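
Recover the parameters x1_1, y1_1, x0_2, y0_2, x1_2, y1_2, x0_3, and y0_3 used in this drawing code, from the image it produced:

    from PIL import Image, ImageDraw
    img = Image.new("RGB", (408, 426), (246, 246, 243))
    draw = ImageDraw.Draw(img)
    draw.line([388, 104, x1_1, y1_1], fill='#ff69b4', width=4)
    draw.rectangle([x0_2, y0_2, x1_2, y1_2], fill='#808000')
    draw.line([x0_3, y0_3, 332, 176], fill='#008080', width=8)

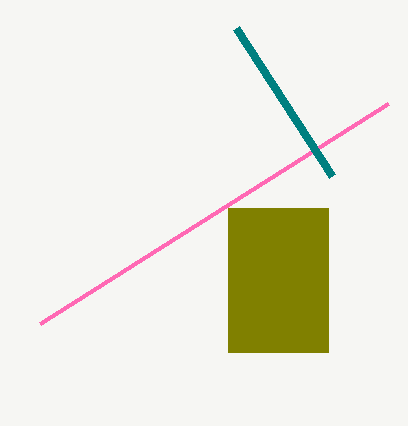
x1_1 = 40, y1_1 = 324, x0_2 = 228, y0_2 = 208, x1_2 = 328, y1_2 = 352, x0_3 = 236, y0_3 = 28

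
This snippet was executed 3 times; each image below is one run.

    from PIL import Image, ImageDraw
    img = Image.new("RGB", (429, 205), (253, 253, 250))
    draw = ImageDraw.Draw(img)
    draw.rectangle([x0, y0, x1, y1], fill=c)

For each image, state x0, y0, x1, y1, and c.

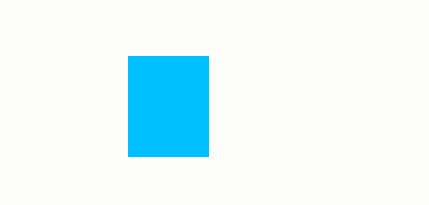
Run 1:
x0 = 128; y0 = 56; x1 = 208; y1 = 156; c = 'deepskyblue'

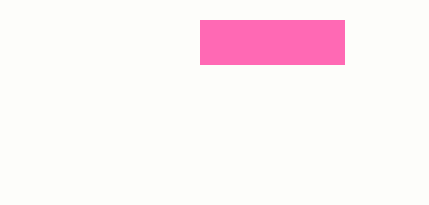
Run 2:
x0 = 200
y0 = 20
x1 = 344
y1 = 64
c = 'hotpink'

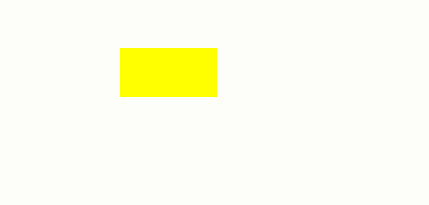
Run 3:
x0 = 120
y0 = 48
x1 = 216
y1 = 96
c = 'yellow'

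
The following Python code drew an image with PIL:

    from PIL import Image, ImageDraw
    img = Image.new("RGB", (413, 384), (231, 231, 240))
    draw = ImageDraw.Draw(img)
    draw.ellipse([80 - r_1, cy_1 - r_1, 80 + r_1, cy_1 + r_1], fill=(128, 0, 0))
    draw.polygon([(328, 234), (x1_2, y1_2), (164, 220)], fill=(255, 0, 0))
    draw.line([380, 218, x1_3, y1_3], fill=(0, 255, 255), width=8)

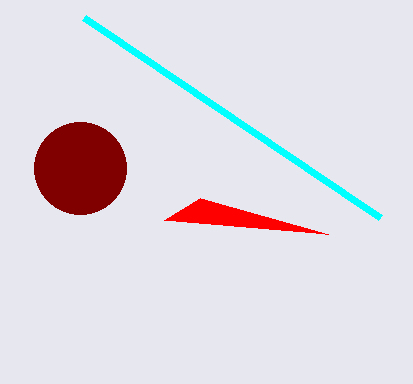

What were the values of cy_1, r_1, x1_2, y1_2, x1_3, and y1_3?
cy_1 = 168, r_1 = 46, x1_2 = 200, y1_2 = 198, x1_3 = 84, y1_3 = 18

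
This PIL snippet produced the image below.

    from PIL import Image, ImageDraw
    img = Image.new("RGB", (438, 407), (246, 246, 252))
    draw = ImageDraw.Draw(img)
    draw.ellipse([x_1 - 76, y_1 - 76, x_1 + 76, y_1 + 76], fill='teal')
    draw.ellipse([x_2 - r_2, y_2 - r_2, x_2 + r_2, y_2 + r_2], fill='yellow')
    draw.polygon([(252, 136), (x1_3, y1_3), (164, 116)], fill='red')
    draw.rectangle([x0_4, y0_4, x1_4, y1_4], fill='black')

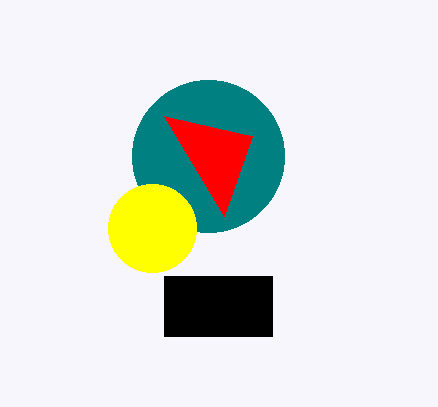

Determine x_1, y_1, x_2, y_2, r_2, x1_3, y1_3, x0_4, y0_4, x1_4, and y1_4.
x_1 = 208; y_1 = 156; x_2 = 152; y_2 = 228; r_2 = 44; x1_3 = 224; y1_3 = 216; x0_4 = 164; y0_4 = 276; x1_4 = 272; y1_4 = 336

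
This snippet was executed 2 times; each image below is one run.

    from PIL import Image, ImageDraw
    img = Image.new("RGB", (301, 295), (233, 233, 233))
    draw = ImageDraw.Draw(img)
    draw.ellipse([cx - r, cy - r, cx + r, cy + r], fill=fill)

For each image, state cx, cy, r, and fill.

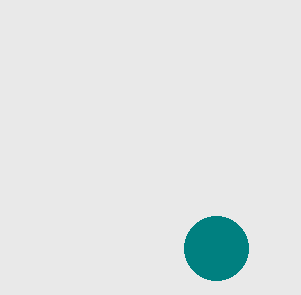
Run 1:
cx = 216; cy = 248; r = 32; fill = 'teal'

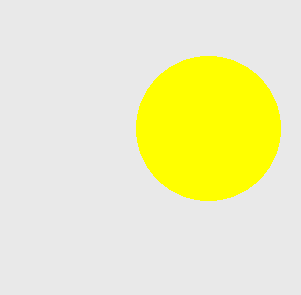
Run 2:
cx = 208
cy = 128
r = 72
fill = 'yellow'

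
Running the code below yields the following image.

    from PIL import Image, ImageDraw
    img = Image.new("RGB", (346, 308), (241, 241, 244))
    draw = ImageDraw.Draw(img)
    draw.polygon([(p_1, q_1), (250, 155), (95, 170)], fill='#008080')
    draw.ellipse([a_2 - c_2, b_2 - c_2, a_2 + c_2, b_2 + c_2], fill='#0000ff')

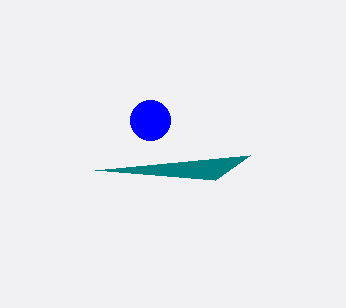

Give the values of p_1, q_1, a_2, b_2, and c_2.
p_1 = 215, q_1 = 180, a_2 = 150, b_2 = 120, c_2 = 20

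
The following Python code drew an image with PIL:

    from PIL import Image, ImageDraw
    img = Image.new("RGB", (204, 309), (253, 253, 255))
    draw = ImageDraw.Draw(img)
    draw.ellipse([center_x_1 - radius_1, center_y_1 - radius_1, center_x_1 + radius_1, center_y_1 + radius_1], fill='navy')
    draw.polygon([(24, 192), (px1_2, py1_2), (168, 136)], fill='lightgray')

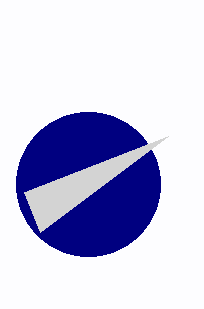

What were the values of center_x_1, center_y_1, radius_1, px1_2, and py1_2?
center_x_1 = 88
center_y_1 = 184
radius_1 = 72
px1_2 = 40
py1_2 = 232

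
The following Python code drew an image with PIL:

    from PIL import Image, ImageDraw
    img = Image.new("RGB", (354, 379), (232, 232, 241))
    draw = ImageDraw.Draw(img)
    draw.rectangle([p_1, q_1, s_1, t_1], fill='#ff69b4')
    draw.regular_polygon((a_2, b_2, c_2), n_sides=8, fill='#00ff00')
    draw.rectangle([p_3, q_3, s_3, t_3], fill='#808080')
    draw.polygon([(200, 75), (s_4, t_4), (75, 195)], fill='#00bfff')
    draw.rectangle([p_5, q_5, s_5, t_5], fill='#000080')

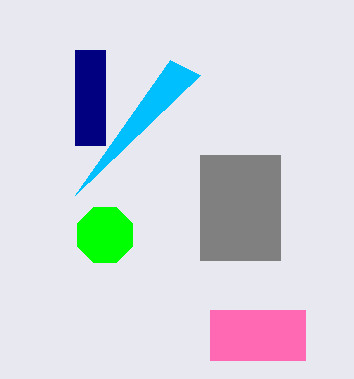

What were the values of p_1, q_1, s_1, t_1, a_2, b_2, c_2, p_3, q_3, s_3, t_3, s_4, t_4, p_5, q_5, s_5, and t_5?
p_1 = 210
q_1 = 310
s_1 = 305
t_1 = 360
a_2 = 105
b_2 = 235
c_2 = 30
p_3 = 200
q_3 = 155
s_3 = 280
t_3 = 260
s_4 = 170
t_4 = 60
p_5 = 75
q_5 = 50
s_5 = 105
t_5 = 145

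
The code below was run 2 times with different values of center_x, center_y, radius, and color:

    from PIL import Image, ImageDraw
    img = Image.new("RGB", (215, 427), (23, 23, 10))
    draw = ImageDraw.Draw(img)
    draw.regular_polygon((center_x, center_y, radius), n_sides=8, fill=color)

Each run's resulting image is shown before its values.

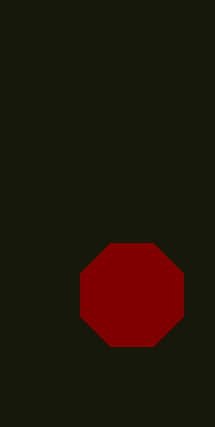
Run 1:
center_x = 132; center_y = 295; radius = 56; color = 'maroon'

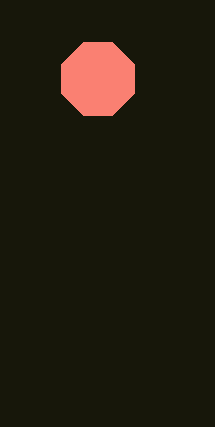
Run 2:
center_x = 98; center_y = 79; radius = 39; color = 'salmon'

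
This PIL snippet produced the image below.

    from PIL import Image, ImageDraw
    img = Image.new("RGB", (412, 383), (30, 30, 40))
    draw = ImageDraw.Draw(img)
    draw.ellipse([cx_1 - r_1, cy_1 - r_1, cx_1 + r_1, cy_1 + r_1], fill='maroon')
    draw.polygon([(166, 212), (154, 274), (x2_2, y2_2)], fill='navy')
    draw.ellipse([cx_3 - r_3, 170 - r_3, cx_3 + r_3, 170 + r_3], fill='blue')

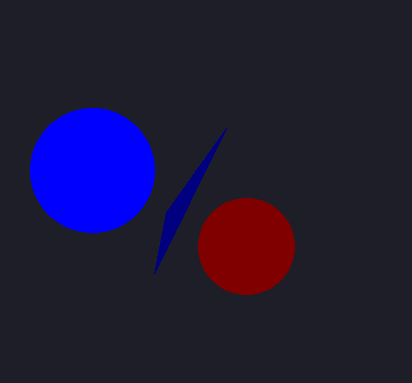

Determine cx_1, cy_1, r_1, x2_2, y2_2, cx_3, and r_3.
cx_1 = 246, cy_1 = 246, r_1 = 48, x2_2 = 226, y2_2 = 128, cx_3 = 92, r_3 = 62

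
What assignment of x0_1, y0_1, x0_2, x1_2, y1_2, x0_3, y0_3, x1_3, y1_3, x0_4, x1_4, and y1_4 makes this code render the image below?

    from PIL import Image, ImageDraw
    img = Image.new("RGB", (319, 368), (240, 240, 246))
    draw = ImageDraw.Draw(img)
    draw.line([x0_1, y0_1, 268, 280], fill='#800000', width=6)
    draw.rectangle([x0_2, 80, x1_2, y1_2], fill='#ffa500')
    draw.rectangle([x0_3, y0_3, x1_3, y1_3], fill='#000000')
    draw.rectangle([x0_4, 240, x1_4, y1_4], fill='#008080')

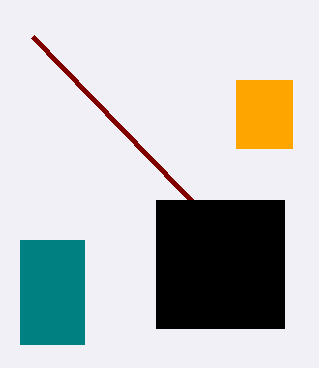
x0_1 = 32; y0_1 = 36; x0_2 = 236; x1_2 = 292; y1_2 = 148; x0_3 = 156; y0_3 = 200; x1_3 = 284; y1_3 = 328; x0_4 = 20; x1_4 = 84; y1_4 = 344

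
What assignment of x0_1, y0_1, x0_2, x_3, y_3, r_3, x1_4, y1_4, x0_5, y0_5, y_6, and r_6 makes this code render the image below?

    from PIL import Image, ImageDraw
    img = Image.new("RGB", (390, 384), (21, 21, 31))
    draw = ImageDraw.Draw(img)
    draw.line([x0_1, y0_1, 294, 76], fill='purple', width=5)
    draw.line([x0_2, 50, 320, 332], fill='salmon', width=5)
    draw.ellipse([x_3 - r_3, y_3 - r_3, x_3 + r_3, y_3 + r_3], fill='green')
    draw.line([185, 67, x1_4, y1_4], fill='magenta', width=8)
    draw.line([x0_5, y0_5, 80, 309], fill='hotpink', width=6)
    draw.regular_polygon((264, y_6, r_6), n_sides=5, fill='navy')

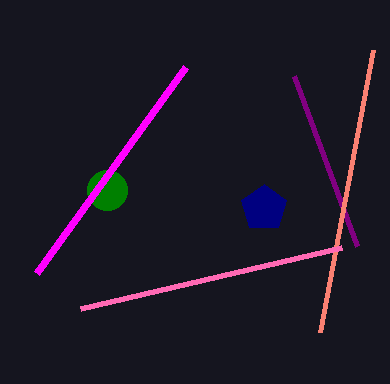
x0_1 = 357; y0_1 = 246; x0_2 = 373; x_3 = 107; y_3 = 190; r_3 = 20; x1_4 = 36; y1_4 = 273; x0_5 = 341; y0_5 = 248; y_6 = 208; r_6 = 24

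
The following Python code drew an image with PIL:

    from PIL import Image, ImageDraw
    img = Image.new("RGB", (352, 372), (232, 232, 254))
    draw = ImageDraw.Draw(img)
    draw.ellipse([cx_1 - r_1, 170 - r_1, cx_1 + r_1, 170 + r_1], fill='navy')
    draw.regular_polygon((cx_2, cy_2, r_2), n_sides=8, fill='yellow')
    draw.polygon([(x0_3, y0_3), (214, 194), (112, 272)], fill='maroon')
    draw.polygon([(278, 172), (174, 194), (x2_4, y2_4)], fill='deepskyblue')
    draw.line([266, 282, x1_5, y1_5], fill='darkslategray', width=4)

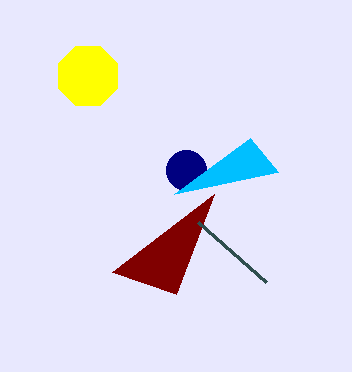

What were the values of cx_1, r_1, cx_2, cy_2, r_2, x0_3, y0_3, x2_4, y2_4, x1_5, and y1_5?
cx_1 = 186, r_1 = 20, cx_2 = 88, cy_2 = 76, r_2 = 32, x0_3 = 176, y0_3 = 294, x2_4 = 250, y2_4 = 138, x1_5 = 198, y1_5 = 222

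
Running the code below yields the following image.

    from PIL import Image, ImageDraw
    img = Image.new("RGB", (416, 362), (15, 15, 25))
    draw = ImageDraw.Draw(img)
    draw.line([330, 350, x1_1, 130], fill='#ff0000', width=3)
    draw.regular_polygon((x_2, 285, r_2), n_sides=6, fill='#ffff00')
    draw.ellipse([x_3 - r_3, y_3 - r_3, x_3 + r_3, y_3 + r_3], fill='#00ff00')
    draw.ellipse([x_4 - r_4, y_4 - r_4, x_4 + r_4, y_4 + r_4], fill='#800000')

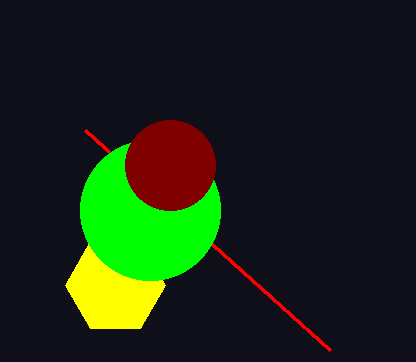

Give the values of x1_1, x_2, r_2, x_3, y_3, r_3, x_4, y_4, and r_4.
x1_1 = 85
x_2 = 115
r_2 = 50
x_3 = 150
y_3 = 210
r_3 = 70
x_4 = 170
y_4 = 165
r_4 = 45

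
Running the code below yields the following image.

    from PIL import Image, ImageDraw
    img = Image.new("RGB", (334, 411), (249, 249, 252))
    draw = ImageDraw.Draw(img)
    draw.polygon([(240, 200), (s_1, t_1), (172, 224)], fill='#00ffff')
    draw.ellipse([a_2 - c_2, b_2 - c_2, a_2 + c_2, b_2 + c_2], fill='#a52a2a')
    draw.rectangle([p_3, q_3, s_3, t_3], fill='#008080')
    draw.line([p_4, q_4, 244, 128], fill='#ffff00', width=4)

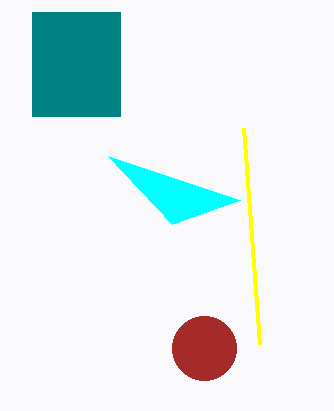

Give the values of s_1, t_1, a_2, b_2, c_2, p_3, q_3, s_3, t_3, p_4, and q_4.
s_1 = 108
t_1 = 156
a_2 = 204
b_2 = 348
c_2 = 32
p_3 = 32
q_3 = 12
s_3 = 120
t_3 = 116
p_4 = 260
q_4 = 344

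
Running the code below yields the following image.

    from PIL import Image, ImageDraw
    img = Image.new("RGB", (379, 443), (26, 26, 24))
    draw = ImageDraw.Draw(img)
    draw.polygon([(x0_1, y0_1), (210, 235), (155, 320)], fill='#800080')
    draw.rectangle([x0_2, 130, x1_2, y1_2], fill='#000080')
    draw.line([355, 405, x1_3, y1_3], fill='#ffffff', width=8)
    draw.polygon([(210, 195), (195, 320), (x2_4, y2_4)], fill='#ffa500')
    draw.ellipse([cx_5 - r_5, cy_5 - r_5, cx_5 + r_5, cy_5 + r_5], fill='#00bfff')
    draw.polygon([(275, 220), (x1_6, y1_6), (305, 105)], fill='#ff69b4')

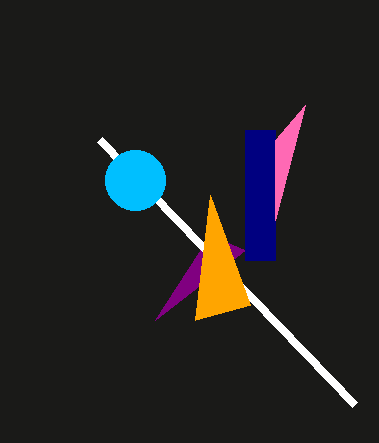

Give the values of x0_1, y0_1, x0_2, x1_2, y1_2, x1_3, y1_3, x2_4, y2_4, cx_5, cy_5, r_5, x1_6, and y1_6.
x0_1 = 245; y0_1 = 250; x0_2 = 245; x1_2 = 275; y1_2 = 260; x1_3 = 100; y1_3 = 140; x2_4 = 250; y2_4 = 305; cx_5 = 135; cy_5 = 180; r_5 = 30; x1_6 = 275; y1_6 = 140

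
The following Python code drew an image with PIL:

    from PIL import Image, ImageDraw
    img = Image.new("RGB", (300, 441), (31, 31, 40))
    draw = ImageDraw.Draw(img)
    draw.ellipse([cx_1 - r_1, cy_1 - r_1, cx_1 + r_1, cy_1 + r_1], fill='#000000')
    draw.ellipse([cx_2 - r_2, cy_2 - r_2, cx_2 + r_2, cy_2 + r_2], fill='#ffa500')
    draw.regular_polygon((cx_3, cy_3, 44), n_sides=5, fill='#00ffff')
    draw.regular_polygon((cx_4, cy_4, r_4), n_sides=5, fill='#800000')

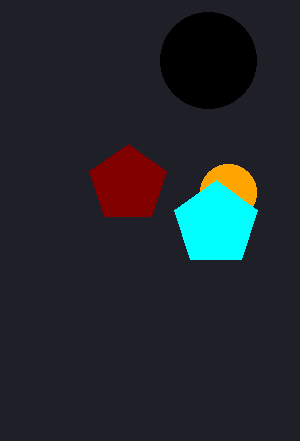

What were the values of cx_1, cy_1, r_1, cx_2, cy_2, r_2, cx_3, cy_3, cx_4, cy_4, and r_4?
cx_1 = 208; cy_1 = 60; r_1 = 48; cx_2 = 228; cy_2 = 192; r_2 = 28; cx_3 = 216; cy_3 = 224; cx_4 = 128; cy_4 = 184; r_4 = 40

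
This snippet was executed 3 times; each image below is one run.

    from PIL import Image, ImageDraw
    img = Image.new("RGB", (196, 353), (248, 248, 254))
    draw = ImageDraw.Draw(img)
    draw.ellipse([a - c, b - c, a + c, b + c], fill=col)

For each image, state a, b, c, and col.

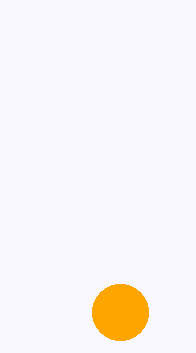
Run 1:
a = 120; b = 312; c = 28; col = 'orange'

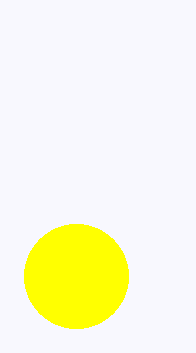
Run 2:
a = 76, b = 276, c = 52, col = 'yellow'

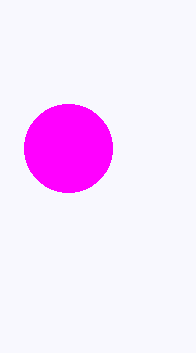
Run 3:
a = 68; b = 148; c = 44; col = 'magenta'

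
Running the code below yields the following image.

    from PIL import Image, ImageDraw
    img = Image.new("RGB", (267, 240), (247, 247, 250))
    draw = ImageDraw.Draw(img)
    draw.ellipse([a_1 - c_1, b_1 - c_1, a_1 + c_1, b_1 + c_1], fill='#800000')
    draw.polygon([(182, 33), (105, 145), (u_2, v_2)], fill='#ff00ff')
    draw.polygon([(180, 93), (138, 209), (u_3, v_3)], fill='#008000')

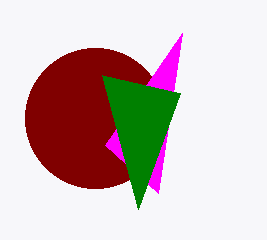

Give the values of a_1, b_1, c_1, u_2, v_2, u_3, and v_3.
a_1 = 95; b_1 = 118; c_1 = 70; u_2 = 158; v_2 = 193; u_3 = 102; v_3 = 75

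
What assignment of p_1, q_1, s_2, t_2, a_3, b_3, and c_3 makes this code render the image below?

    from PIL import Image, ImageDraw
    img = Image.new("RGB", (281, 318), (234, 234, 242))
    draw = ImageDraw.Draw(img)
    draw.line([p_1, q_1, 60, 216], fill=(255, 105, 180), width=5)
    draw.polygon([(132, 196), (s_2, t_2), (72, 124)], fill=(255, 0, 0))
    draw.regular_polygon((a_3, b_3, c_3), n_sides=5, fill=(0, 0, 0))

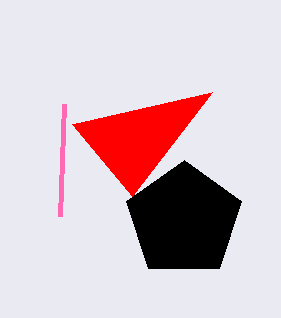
p_1 = 64, q_1 = 104, s_2 = 212, t_2 = 92, a_3 = 184, b_3 = 220, c_3 = 60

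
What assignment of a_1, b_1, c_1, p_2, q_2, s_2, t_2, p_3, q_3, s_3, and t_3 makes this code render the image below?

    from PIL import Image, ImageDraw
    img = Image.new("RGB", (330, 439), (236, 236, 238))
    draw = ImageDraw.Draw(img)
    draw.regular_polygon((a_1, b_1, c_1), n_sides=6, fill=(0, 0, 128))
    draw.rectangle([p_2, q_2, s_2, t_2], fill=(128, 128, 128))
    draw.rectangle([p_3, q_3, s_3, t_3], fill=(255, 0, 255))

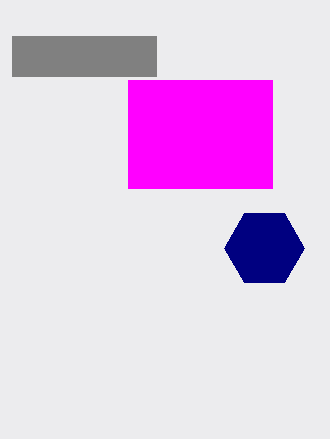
a_1 = 264, b_1 = 248, c_1 = 40, p_2 = 12, q_2 = 36, s_2 = 156, t_2 = 76, p_3 = 128, q_3 = 80, s_3 = 272, t_3 = 188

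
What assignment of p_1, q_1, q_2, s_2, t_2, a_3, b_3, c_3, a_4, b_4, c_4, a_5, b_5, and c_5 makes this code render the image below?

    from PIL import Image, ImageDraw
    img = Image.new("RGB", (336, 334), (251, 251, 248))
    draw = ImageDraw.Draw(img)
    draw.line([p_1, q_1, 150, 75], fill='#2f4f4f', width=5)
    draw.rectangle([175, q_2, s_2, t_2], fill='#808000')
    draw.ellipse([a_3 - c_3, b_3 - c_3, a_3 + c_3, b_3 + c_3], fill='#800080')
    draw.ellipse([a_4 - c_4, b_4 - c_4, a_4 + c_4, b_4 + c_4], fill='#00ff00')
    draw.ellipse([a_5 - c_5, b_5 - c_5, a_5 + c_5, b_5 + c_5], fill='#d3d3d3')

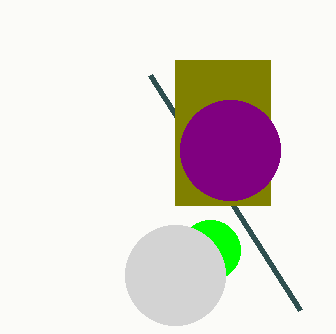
p_1 = 300; q_1 = 310; q_2 = 60; s_2 = 270; t_2 = 205; a_3 = 230; b_3 = 150; c_3 = 50; a_4 = 210; b_4 = 250; c_4 = 30; a_5 = 175; b_5 = 275; c_5 = 50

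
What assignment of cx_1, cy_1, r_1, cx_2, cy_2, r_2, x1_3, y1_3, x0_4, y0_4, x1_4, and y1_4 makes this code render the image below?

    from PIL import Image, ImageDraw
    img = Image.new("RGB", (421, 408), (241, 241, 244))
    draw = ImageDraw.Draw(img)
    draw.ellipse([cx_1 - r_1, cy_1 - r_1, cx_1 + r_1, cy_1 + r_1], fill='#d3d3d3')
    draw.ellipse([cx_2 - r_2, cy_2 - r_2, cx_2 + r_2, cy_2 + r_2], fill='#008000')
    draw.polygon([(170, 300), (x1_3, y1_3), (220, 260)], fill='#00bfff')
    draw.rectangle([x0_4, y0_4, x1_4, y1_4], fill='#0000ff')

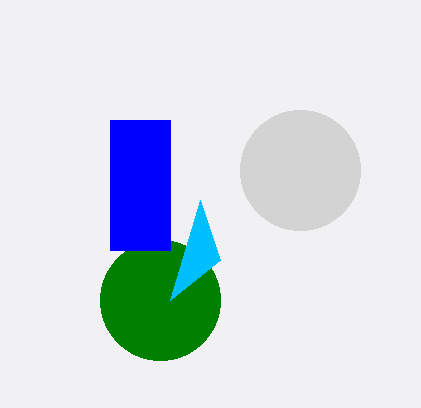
cx_1 = 300
cy_1 = 170
r_1 = 60
cx_2 = 160
cy_2 = 300
r_2 = 60
x1_3 = 200
y1_3 = 200
x0_4 = 110
y0_4 = 120
x1_4 = 170
y1_4 = 250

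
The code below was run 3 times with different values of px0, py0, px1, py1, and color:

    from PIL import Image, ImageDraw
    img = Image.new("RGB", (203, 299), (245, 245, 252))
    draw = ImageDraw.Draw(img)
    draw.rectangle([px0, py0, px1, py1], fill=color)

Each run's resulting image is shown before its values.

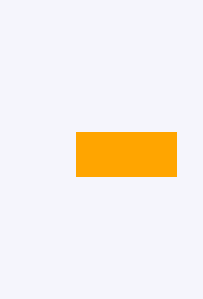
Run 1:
px0 = 76, py0 = 132, px1 = 176, py1 = 176, color = 'orange'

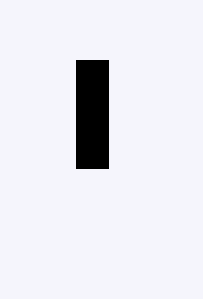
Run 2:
px0 = 76; py0 = 60; px1 = 108; py1 = 168; color = 'black'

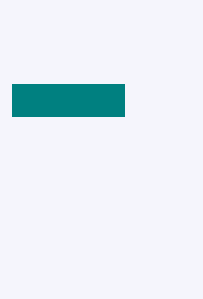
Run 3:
px0 = 12, py0 = 84, px1 = 124, py1 = 116, color = 'teal'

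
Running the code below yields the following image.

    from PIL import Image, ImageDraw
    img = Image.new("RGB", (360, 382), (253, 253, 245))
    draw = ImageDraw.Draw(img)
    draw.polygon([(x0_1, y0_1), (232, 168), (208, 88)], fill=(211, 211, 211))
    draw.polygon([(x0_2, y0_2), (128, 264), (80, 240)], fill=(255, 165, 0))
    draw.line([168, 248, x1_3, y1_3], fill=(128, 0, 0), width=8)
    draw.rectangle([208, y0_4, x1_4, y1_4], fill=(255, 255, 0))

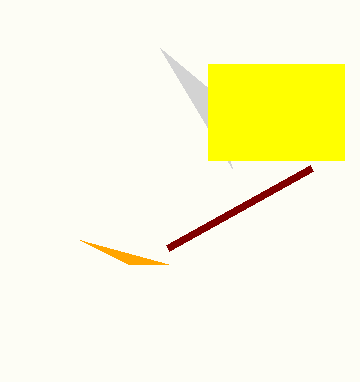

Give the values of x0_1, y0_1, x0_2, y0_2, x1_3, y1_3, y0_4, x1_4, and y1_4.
x0_1 = 160; y0_1 = 48; x0_2 = 168; y0_2 = 264; x1_3 = 312; y1_3 = 168; y0_4 = 64; x1_4 = 344; y1_4 = 160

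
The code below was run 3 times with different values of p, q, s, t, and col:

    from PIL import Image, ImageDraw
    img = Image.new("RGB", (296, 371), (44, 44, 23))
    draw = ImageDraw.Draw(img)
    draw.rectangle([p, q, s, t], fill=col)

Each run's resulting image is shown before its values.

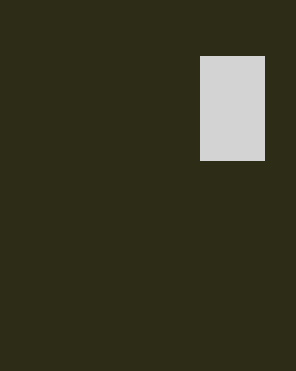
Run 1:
p = 200; q = 56; s = 264; t = 160; col = 'lightgray'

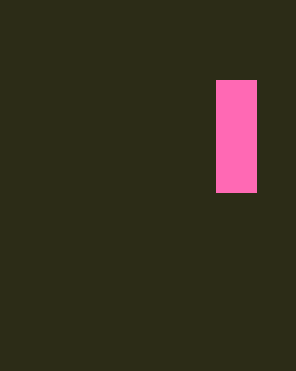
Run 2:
p = 216; q = 80; s = 256; t = 192; col = 'hotpink'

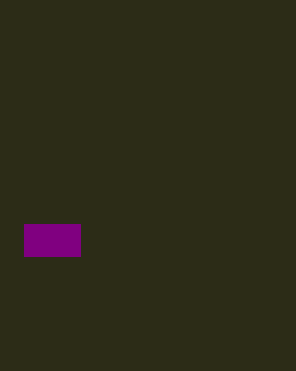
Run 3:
p = 24, q = 224, s = 80, t = 256, col = 'purple'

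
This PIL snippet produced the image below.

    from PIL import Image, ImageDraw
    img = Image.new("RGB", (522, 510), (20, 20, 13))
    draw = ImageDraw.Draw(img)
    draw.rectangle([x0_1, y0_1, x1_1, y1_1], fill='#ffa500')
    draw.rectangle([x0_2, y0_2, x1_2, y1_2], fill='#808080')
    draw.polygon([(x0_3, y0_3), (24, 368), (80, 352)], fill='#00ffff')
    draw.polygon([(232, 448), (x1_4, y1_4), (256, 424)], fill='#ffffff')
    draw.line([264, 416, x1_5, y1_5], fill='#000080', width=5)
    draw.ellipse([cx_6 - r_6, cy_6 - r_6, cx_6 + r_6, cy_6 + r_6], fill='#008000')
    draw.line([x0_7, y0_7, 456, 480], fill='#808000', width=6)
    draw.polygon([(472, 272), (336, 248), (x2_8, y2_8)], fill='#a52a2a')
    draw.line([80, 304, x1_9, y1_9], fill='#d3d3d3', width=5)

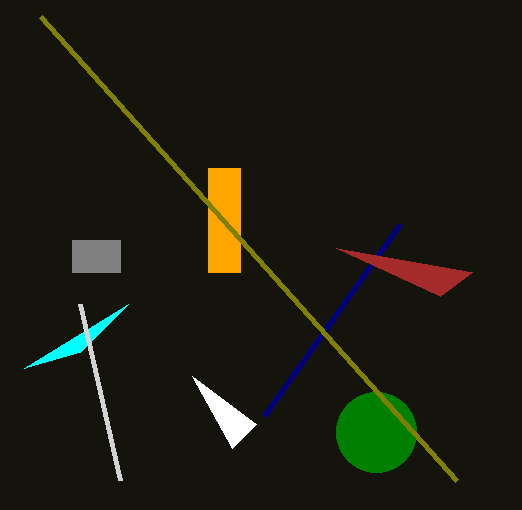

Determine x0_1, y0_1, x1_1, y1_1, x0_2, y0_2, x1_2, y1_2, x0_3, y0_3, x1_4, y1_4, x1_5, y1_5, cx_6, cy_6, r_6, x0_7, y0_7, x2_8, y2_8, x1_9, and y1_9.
x0_1 = 208; y0_1 = 168; x1_1 = 240; y1_1 = 272; x0_2 = 72; y0_2 = 240; x1_2 = 120; y1_2 = 272; x0_3 = 128; y0_3 = 304; x1_4 = 192; y1_4 = 376; x1_5 = 400; y1_5 = 224; cx_6 = 376; cy_6 = 432; r_6 = 40; x0_7 = 40; y0_7 = 16; x2_8 = 440; y2_8 = 296; x1_9 = 120; y1_9 = 480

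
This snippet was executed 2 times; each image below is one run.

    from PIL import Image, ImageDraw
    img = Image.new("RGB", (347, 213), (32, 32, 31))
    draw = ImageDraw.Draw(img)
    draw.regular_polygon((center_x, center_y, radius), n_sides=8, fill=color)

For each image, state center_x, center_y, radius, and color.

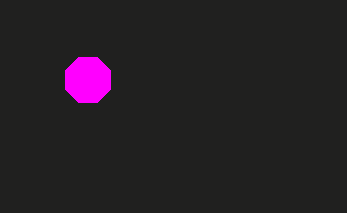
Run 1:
center_x = 88
center_y = 80
radius = 24
color = 'magenta'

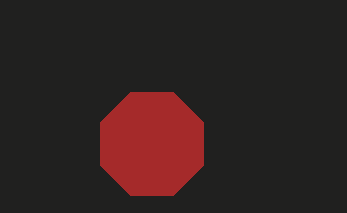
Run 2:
center_x = 152; center_y = 144; radius = 56; color = 'brown'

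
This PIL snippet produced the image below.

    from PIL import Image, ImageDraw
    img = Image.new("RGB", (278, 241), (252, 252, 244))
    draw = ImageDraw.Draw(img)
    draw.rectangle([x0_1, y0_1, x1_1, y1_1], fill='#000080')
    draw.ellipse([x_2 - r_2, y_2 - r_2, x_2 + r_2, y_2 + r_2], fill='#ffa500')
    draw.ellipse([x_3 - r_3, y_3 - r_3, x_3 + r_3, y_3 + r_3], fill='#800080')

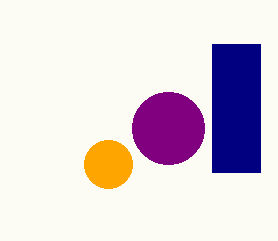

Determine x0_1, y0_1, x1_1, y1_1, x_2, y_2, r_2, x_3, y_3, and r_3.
x0_1 = 212; y0_1 = 44; x1_1 = 260; y1_1 = 172; x_2 = 108; y_2 = 164; r_2 = 24; x_3 = 168; y_3 = 128; r_3 = 36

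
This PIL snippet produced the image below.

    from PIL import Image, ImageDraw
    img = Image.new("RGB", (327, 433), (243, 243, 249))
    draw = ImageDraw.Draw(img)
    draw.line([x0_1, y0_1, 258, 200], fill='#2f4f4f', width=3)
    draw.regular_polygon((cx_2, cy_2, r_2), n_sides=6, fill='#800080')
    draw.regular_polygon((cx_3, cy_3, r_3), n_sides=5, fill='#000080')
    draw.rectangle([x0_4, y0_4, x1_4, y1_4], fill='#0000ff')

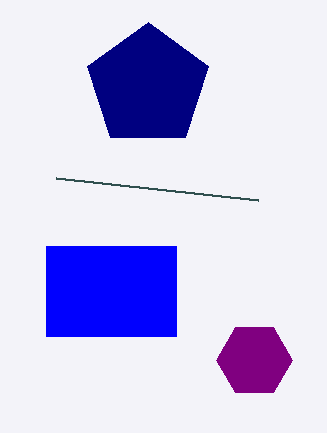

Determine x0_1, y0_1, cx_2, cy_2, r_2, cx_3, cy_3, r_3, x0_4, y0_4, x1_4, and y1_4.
x0_1 = 56, y0_1 = 178, cx_2 = 254, cy_2 = 360, r_2 = 38, cx_3 = 148, cy_3 = 86, r_3 = 64, x0_4 = 46, y0_4 = 246, x1_4 = 176, y1_4 = 336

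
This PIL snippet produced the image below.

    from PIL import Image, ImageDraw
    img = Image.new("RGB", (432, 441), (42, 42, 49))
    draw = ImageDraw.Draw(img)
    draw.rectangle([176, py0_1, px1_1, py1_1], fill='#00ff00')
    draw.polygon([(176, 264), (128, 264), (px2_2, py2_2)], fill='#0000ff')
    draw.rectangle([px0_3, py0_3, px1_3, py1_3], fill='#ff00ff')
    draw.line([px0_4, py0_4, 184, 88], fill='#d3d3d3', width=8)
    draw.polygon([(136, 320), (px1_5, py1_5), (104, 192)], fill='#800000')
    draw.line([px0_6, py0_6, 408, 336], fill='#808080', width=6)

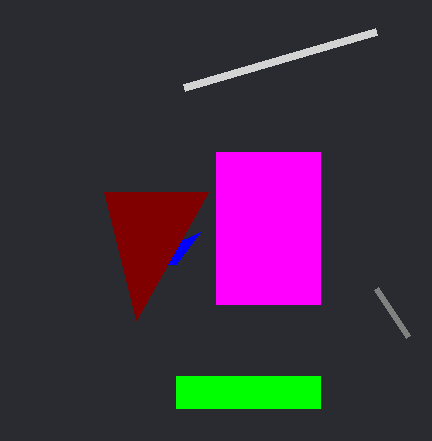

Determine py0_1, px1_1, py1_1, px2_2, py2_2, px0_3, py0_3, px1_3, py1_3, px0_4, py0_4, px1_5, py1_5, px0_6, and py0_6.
py0_1 = 376
px1_1 = 320
py1_1 = 408
px2_2 = 200
py2_2 = 232
px0_3 = 216
py0_3 = 152
px1_3 = 320
py1_3 = 304
px0_4 = 376
py0_4 = 32
px1_5 = 208
py1_5 = 192
px0_6 = 376
py0_6 = 288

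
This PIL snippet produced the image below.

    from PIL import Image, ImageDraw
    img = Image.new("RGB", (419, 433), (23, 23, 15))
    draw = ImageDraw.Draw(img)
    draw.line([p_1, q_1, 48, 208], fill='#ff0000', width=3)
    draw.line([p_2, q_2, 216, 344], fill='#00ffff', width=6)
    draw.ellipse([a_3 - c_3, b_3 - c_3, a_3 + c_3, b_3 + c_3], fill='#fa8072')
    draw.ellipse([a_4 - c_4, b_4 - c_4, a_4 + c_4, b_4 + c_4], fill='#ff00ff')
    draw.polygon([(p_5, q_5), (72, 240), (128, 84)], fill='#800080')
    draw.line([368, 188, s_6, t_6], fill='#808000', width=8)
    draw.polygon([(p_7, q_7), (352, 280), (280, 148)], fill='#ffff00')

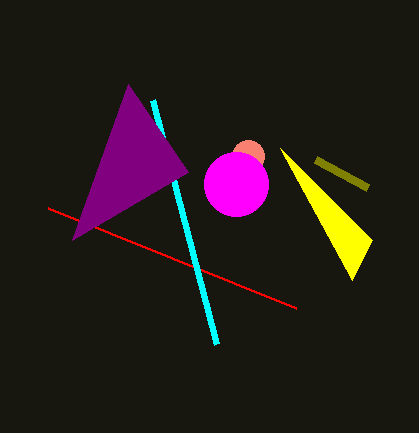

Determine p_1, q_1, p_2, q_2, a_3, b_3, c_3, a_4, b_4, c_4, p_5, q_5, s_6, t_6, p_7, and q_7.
p_1 = 296
q_1 = 308
p_2 = 152
q_2 = 100
a_3 = 248
b_3 = 156
c_3 = 16
a_4 = 236
b_4 = 184
c_4 = 32
p_5 = 188
q_5 = 172
s_6 = 316
t_6 = 160
p_7 = 372
q_7 = 240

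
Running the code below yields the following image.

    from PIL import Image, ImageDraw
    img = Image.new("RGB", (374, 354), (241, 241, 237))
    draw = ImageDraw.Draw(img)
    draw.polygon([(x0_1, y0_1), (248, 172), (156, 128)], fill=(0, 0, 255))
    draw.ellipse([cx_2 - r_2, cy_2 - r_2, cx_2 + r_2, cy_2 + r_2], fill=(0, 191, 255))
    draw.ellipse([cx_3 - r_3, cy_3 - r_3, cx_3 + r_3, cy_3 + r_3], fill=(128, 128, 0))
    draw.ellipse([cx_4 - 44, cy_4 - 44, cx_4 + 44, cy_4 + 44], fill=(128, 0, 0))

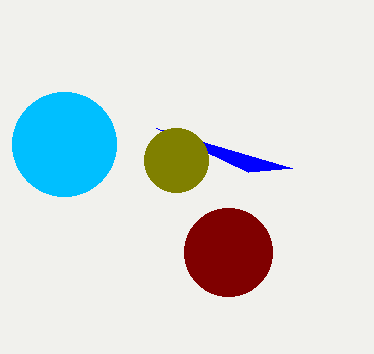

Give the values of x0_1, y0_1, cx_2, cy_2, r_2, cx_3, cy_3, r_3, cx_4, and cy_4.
x0_1 = 292, y0_1 = 168, cx_2 = 64, cy_2 = 144, r_2 = 52, cx_3 = 176, cy_3 = 160, r_3 = 32, cx_4 = 228, cy_4 = 252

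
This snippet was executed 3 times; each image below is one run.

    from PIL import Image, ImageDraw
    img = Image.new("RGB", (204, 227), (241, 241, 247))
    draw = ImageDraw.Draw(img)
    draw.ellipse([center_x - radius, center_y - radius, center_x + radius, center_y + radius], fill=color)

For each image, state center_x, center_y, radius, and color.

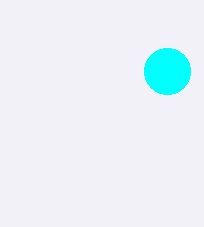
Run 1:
center_x = 167, center_y = 71, radius = 23, color = 'cyan'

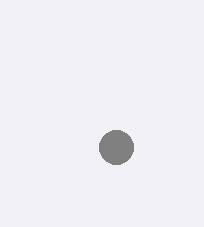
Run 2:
center_x = 116, center_y = 147, radius = 17, color = 'gray'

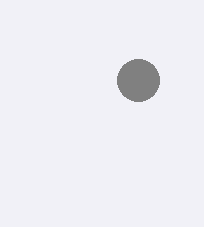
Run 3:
center_x = 138; center_y = 80; radius = 21; color = 'gray'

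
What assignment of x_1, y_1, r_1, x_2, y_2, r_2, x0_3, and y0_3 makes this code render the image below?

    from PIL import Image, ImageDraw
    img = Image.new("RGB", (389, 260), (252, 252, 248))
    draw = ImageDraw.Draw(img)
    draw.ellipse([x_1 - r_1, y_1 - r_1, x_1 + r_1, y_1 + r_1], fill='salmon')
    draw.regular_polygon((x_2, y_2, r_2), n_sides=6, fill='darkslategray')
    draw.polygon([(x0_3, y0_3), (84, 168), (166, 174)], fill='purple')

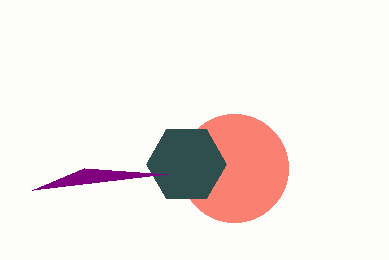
x_1 = 234; y_1 = 168; r_1 = 54; x_2 = 186; y_2 = 164; r_2 = 40; x0_3 = 32; y0_3 = 190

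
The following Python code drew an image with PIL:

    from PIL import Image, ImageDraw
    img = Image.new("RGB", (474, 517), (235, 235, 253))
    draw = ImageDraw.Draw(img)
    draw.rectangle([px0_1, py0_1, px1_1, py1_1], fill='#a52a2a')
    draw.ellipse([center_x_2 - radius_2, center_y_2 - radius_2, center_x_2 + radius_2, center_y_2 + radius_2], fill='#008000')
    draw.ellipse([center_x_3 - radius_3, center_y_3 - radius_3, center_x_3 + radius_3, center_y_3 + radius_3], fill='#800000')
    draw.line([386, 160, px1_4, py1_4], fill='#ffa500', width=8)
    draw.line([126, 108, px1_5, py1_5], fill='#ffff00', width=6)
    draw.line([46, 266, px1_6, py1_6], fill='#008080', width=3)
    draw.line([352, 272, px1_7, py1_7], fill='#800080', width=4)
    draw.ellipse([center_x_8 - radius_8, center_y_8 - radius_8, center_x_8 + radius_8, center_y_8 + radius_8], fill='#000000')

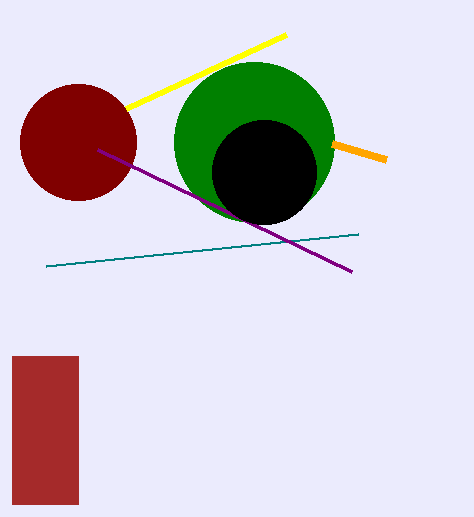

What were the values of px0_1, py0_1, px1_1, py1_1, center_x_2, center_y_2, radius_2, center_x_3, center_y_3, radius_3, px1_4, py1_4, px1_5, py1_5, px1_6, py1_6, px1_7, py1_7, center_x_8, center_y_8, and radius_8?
px0_1 = 12; py0_1 = 356; px1_1 = 78; py1_1 = 504; center_x_2 = 254; center_y_2 = 142; radius_2 = 80; center_x_3 = 78; center_y_3 = 142; radius_3 = 58; px1_4 = 332; py1_4 = 144; px1_5 = 286; py1_5 = 34; px1_6 = 358; py1_6 = 234; px1_7 = 98; py1_7 = 150; center_x_8 = 264; center_y_8 = 172; radius_8 = 52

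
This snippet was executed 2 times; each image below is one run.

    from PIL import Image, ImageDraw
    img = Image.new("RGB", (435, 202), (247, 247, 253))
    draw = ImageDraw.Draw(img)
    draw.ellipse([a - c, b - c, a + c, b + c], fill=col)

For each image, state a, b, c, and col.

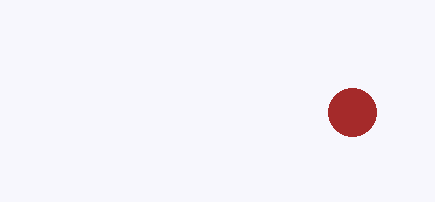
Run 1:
a = 352
b = 112
c = 24
col = 'brown'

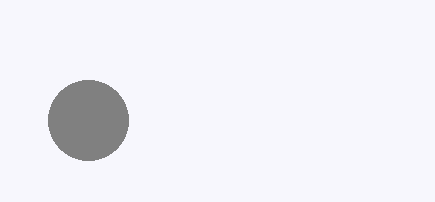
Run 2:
a = 88
b = 120
c = 40
col = 'gray'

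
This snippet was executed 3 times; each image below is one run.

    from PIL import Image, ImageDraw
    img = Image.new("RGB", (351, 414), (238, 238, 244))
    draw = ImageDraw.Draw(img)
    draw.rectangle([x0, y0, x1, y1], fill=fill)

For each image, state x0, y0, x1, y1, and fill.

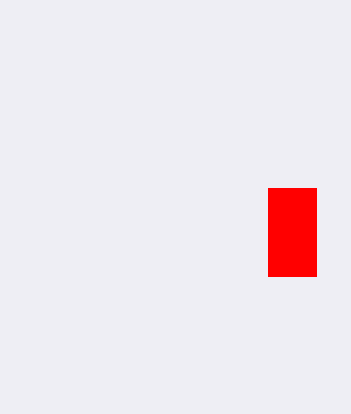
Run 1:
x0 = 268; y0 = 188; x1 = 316; y1 = 276; fill = 'red'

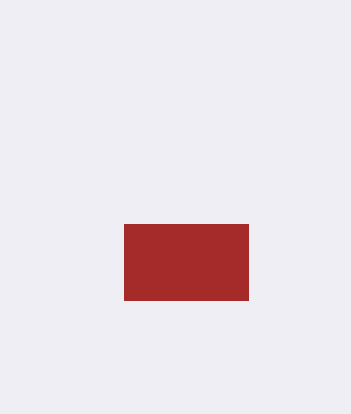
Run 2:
x0 = 124, y0 = 224, x1 = 248, y1 = 300, fill = 'brown'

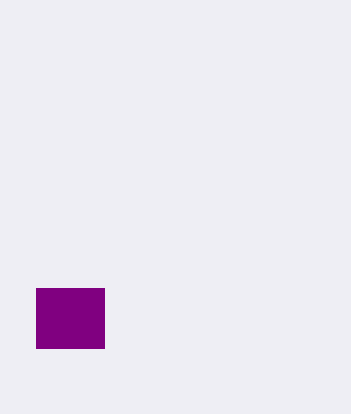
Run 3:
x0 = 36; y0 = 288; x1 = 104; y1 = 348; fill = 'purple'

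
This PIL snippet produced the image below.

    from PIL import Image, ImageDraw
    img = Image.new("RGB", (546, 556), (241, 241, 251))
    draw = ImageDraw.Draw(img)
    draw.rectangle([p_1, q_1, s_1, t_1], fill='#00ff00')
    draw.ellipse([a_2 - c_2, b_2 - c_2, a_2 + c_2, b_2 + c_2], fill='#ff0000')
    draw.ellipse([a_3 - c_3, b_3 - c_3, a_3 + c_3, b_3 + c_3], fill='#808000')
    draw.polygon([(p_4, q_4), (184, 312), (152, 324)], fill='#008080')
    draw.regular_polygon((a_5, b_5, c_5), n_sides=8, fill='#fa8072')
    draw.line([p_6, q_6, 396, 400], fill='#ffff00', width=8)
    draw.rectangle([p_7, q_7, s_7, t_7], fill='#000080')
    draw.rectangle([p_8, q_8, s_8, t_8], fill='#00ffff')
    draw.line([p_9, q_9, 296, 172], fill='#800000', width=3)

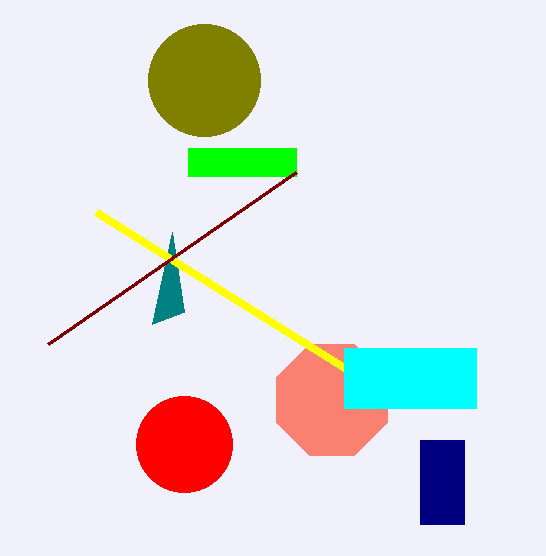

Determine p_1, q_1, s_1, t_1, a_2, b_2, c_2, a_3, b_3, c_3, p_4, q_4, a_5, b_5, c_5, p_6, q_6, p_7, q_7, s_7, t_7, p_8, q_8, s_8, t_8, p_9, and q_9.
p_1 = 188; q_1 = 148; s_1 = 296; t_1 = 176; a_2 = 184; b_2 = 444; c_2 = 48; a_3 = 204; b_3 = 80; c_3 = 56; p_4 = 172; q_4 = 232; a_5 = 332; b_5 = 400; c_5 = 60; p_6 = 96; q_6 = 212; p_7 = 420; q_7 = 440; s_7 = 464; t_7 = 524; p_8 = 344; q_8 = 348; s_8 = 476; t_8 = 408; p_9 = 48; q_9 = 344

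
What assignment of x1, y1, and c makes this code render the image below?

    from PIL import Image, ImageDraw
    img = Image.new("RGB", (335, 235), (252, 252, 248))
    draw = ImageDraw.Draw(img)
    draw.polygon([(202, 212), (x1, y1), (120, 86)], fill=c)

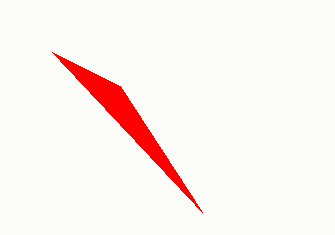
x1 = 52, y1 = 52, c = 'red'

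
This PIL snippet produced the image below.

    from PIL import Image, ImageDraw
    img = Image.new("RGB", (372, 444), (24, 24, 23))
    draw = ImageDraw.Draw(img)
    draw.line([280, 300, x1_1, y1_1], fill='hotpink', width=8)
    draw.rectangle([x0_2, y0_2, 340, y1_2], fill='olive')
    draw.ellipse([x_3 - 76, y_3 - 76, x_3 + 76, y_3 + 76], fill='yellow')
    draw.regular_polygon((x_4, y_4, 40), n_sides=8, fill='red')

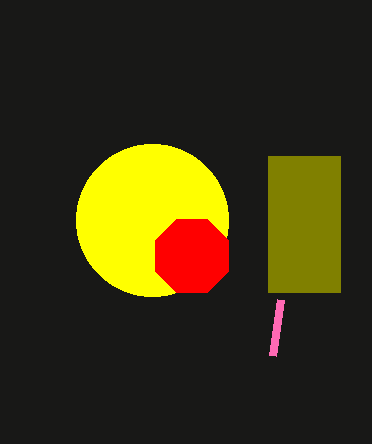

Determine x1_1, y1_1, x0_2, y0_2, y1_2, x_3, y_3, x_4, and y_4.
x1_1 = 272; y1_1 = 356; x0_2 = 268; y0_2 = 156; y1_2 = 292; x_3 = 152; y_3 = 220; x_4 = 192; y_4 = 256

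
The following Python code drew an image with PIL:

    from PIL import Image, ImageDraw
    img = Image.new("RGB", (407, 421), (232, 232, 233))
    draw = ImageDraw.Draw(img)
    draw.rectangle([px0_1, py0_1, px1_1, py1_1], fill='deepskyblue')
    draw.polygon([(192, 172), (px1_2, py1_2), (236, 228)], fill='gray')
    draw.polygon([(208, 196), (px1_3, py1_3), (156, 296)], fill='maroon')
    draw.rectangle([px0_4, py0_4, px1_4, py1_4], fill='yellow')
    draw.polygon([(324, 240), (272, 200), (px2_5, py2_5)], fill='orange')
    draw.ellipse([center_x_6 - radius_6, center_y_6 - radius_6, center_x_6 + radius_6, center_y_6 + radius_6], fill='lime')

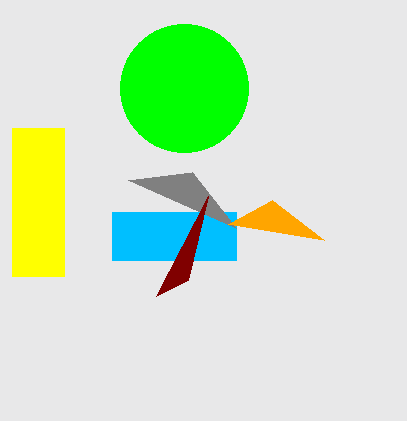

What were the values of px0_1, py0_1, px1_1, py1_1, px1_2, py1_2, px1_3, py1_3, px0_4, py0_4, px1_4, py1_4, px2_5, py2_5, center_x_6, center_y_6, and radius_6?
px0_1 = 112
py0_1 = 212
px1_1 = 236
py1_1 = 260
px1_2 = 128
py1_2 = 180
px1_3 = 188
py1_3 = 280
px0_4 = 12
py0_4 = 128
px1_4 = 64
py1_4 = 276
px2_5 = 228
py2_5 = 224
center_x_6 = 184
center_y_6 = 88
radius_6 = 64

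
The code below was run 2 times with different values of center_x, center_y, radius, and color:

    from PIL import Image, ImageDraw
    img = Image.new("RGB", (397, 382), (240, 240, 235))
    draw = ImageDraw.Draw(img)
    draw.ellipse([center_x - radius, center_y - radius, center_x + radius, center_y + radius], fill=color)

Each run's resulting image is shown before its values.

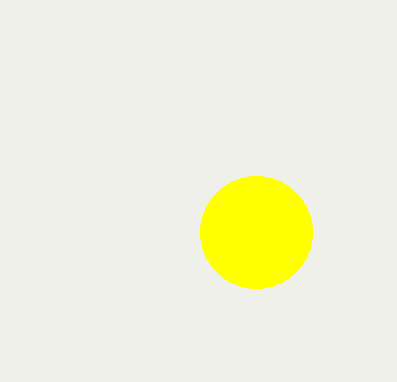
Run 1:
center_x = 256
center_y = 232
radius = 56
color = 'yellow'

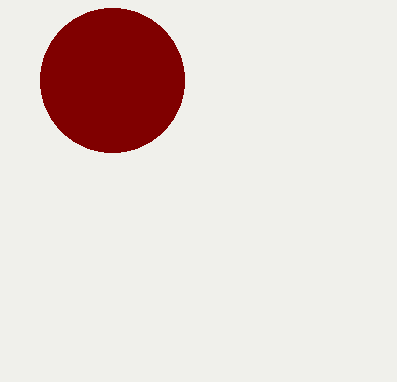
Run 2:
center_x = 112
center_y = 80
radius = 72
color = 'maroon'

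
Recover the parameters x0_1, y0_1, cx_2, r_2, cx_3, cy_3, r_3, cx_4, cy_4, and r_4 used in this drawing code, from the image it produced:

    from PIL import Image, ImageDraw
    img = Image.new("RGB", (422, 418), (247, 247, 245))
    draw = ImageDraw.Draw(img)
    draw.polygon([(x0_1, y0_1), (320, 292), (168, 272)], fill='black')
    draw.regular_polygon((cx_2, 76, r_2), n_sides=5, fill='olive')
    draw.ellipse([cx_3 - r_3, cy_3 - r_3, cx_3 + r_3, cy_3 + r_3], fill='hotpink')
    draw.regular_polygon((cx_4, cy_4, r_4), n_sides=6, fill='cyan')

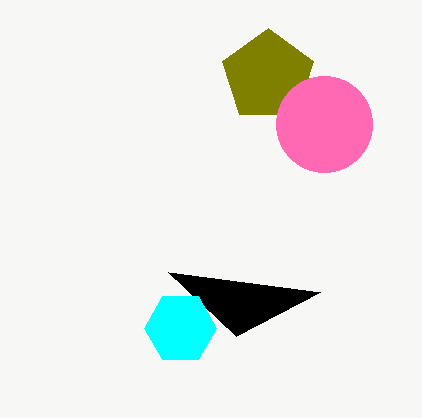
x0_1 = 236
y0_1 = 336
cx_2 = 268
r_2 = 48
cx_3 = 324
cy_3 = 124
r_3 = 48
cx_4 = 180
cy_4 = 328
r_4 = 36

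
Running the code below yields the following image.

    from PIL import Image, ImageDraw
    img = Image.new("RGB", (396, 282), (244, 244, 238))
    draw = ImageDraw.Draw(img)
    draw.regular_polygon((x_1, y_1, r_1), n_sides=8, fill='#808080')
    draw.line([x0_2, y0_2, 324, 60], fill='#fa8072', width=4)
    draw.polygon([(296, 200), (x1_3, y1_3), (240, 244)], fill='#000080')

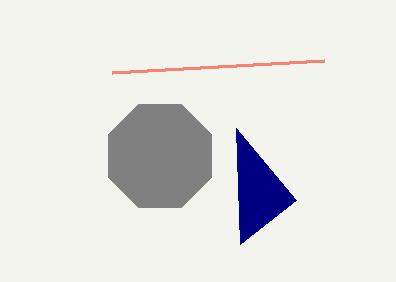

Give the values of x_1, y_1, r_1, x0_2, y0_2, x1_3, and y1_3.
x_1 = 160, y_1 = 156, r_1 = 56, x0_2 = 112, y0_2 = 72, x1_3 = 236, y1_3 = 128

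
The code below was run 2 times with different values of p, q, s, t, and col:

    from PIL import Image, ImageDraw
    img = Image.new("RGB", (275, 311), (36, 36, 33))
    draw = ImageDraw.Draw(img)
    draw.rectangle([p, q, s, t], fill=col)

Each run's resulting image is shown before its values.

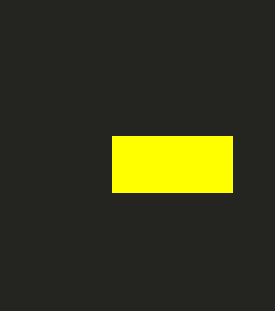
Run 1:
p = 112
q = 136
s = 232
t = 192
col = 'yellow'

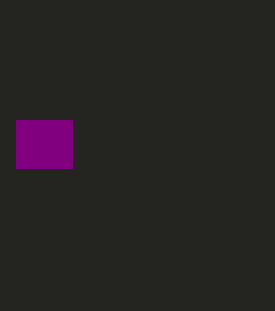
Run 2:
p = 16; q = 120; s = 72; t = 168; col = 'purple'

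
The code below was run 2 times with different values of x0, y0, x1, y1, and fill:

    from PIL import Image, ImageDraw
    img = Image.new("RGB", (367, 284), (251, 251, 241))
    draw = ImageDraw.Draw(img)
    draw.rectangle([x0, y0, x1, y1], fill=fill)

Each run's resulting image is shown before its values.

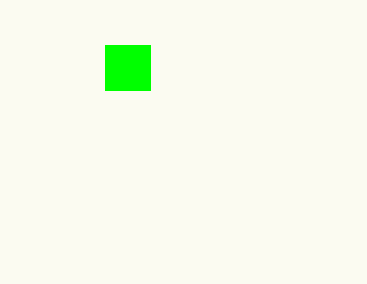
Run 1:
x0 = 105, y0 = 45, x1 = 150, y1 = 90, fill = 'lime'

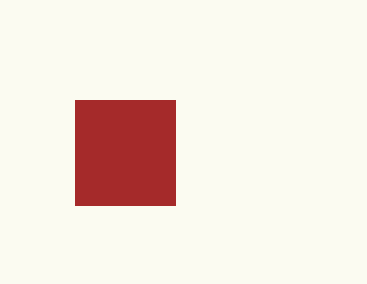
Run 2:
x0 = 75, y0 = 100, x1 = 175, y1 = 205, fill = 'brown'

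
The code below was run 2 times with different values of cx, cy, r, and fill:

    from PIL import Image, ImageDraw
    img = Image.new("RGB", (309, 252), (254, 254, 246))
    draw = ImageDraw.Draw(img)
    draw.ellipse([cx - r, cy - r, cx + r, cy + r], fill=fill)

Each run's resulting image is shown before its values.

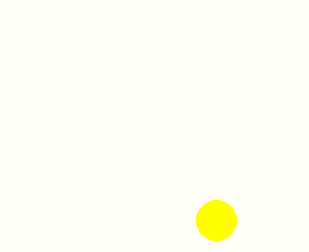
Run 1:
cx = 216
cy = 220
r = 20
fill = 'yellow'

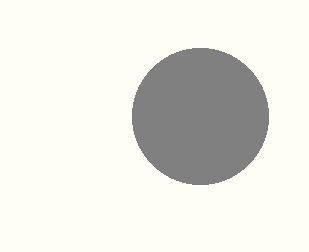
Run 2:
cx = 200, cy = 116, r = 68, fill = 'gray'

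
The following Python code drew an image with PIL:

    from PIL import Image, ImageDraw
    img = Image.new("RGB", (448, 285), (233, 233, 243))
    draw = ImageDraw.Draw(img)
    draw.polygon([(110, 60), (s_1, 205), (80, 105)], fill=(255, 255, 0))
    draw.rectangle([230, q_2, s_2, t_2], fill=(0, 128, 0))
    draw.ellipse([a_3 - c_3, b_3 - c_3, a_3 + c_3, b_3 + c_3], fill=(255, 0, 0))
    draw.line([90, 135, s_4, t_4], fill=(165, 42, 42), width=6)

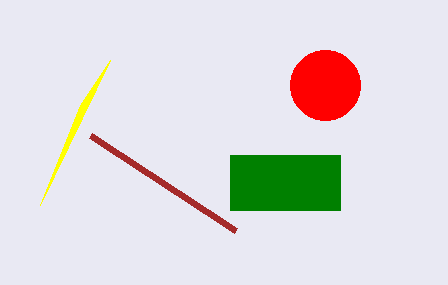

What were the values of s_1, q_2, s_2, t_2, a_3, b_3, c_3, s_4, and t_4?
s_1 = 40, q_2 = 155, s_2 = 340, t_2 = 210, a_3 = 325, b_3 = 85, c_3 = 35, s_4 = 235, t_4 = 230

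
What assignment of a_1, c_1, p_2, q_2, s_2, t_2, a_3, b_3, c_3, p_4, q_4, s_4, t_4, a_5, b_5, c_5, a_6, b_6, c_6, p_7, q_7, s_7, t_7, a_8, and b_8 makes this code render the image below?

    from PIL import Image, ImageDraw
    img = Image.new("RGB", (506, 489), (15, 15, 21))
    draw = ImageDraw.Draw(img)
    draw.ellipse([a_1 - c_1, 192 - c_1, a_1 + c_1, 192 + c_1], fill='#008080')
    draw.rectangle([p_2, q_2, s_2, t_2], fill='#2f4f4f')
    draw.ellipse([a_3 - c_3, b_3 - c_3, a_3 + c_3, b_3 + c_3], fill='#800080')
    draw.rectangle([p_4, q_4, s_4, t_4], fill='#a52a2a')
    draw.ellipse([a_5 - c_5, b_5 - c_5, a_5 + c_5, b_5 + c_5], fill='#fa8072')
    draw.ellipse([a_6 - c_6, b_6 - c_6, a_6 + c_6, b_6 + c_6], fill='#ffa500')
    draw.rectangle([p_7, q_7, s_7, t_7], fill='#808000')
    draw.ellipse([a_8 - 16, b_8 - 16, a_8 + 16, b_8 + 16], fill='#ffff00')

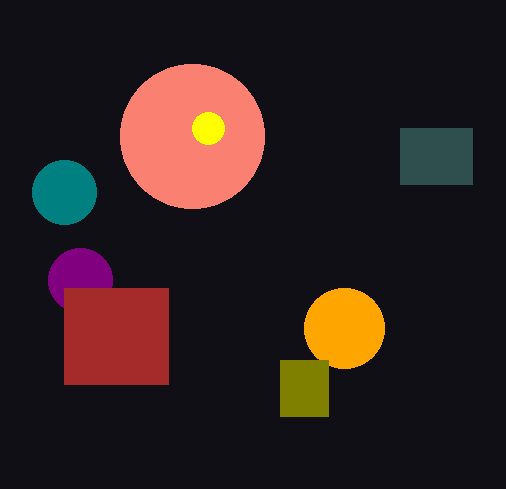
a_1 = 64; c_1 = 32; p_2 = 400; q_2 = 128; s_2 = 472; t_2 = 184; a_3 = 80; b_3 = 280; c_3 = 32; p_4 = 64; q_4 = 288; s_4 = 168; t_4 = 384; a_5 = 192; b_5 = 136; c_5 = 72; a_6 = 344; b_6 = 328; c_6 = 40; p_7 = 280; q_7 = 360; s_7 = 328; t_7 = 416; a_8 = 208; b_8 = 128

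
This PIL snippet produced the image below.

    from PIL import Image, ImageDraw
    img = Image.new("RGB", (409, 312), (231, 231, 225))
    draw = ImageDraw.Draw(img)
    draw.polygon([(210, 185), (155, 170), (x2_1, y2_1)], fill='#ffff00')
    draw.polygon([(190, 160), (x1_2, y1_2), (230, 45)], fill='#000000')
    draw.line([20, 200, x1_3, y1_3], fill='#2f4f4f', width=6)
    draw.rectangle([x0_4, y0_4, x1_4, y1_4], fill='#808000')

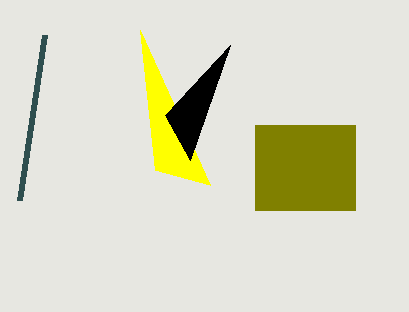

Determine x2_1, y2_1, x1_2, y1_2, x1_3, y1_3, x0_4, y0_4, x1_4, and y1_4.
x2_1 = 140, y2_1 = 30, x1_2 = 165, y1_2 = 115, x1_3 = 45, y1_3 = 35, x0_4 = 255, y0_4 = 125, x1_4 = 355, y1_4 = 210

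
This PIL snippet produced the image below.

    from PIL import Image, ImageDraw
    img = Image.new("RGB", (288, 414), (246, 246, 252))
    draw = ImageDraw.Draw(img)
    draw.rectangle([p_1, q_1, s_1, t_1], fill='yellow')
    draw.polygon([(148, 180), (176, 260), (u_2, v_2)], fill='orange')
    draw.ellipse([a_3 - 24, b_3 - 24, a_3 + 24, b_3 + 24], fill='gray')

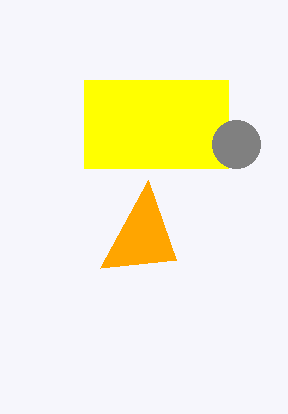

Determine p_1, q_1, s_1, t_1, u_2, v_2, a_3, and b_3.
p_1 = 84; q_1 = 80; s_1 = 228; t_1 = 168; u_2 = 100; v_2 = 268; a_3 = 236; b_3 = 144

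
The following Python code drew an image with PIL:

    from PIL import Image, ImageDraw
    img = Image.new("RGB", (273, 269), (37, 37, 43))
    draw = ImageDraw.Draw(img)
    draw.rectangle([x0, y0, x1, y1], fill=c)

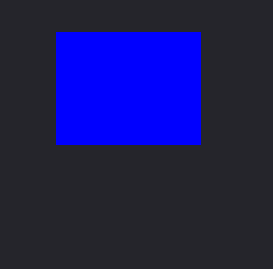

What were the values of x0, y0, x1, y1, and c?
x0 = 56; y0 = 32; x1 = 200; y1 = 144; c = 'blue'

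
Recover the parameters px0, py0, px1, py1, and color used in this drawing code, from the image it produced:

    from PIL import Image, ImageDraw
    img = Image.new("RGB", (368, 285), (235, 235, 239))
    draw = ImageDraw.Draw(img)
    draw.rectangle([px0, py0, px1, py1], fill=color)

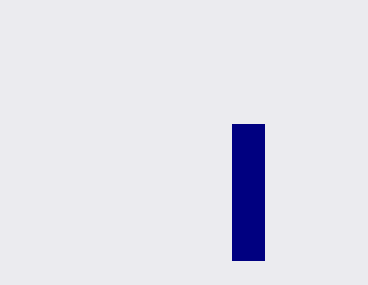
px0 = 232
py0 = 124
px1 = 264
py1 = 260
color = 'navy'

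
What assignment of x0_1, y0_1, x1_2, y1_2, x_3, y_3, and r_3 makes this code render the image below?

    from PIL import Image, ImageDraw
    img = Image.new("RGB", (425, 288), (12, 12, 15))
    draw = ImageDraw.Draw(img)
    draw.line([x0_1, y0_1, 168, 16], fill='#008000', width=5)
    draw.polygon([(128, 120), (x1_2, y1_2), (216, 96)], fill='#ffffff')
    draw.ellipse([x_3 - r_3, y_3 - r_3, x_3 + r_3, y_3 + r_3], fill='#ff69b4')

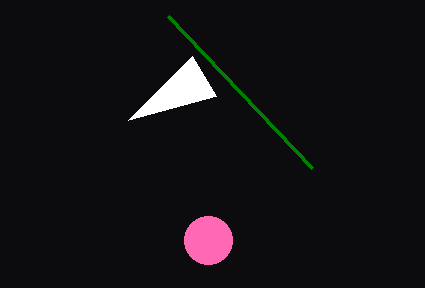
x0_1 = 312
y0_1 = 168
x1_2 = 192
y1_2 = 56
x_3 = 208
y_3 = 240
r_3 = 24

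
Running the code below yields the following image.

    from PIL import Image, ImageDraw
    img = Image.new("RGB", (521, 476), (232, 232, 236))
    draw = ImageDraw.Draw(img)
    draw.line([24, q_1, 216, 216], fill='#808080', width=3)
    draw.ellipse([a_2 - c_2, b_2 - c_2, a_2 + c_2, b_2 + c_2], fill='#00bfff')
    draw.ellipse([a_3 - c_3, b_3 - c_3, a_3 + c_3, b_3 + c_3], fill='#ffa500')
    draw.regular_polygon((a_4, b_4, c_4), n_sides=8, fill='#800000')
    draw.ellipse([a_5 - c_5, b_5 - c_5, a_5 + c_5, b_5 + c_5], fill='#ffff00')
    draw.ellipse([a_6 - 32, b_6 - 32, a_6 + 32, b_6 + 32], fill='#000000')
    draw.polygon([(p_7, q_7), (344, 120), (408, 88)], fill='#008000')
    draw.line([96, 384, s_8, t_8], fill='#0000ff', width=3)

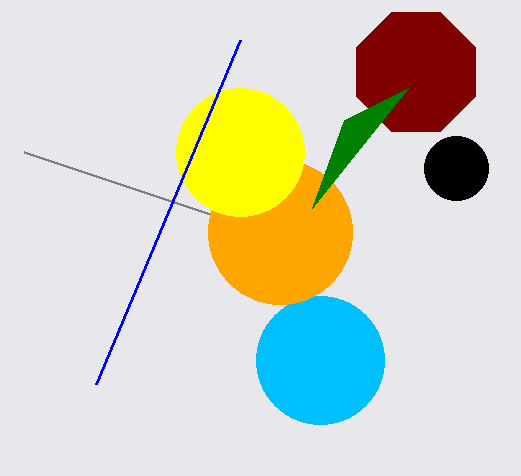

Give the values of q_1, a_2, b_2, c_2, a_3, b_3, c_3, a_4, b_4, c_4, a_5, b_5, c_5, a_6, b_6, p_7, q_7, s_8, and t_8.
q_1 = 152; a_2 = 320; b_2 = 360; c_2 = 64; a_3 = 280; b_3 = 232; c_3 = 72; a_4 = 416; b_4 = 72; c_4 = 64; a_5 = 240; b_5 = 152; c_5 = 64; a_6 = 456; b_6 = 168; p_7 = 312; q_7 = 208; s_8 = 240; t_8 = 40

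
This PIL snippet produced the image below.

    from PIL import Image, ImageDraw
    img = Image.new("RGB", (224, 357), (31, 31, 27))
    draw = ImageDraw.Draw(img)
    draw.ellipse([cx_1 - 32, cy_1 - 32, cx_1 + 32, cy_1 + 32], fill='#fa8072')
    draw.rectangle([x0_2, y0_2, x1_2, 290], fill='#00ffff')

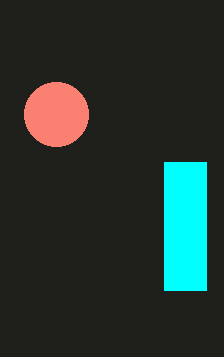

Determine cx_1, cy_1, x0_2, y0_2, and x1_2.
cx_1 = 56
cy_1 = 114
x0_2 = 164
y0_2 = 162
x1_2 = 206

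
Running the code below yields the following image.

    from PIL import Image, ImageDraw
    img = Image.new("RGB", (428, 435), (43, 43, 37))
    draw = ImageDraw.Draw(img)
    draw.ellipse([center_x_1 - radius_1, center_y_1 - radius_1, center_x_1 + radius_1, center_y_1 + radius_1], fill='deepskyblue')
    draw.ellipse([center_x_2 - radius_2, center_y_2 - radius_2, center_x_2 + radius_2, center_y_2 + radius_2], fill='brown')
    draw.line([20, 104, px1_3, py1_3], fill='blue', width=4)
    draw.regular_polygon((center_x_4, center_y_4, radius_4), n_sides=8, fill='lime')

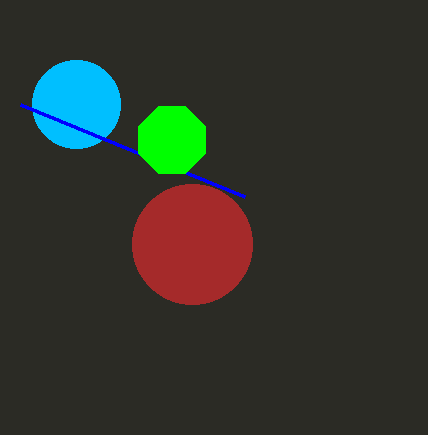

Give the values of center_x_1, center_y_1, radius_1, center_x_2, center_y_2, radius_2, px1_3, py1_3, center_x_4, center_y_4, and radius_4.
center_x_1 = 76; center_y_1 = 104; radius_1 = 44; center_x_2 = 192; center_y_2 = 244; radius_2 = 60; px1_3 = 244; py1_3 = 196; center_x_4 = 172; center_y_4 = 140; radius_4 = 36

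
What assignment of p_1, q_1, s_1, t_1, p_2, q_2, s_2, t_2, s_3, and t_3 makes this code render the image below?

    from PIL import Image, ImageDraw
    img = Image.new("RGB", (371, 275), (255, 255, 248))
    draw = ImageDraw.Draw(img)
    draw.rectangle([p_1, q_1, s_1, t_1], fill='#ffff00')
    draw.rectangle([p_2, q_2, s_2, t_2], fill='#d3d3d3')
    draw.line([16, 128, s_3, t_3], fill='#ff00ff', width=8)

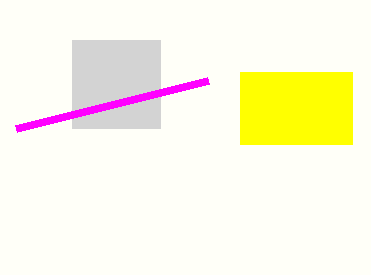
p_1 = 240
q_1 = 72
s_1 = 352
t_1 = 144
p_2 = 72
q_2 = 40
s_2 = 160
t_2 = 128
s_3 = 208
t_3 = 80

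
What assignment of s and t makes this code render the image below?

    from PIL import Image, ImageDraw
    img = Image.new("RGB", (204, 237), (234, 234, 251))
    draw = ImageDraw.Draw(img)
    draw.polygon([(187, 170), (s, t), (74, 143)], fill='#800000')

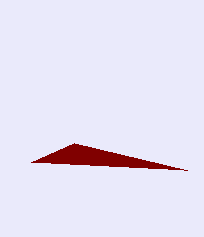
s = 31
t = 162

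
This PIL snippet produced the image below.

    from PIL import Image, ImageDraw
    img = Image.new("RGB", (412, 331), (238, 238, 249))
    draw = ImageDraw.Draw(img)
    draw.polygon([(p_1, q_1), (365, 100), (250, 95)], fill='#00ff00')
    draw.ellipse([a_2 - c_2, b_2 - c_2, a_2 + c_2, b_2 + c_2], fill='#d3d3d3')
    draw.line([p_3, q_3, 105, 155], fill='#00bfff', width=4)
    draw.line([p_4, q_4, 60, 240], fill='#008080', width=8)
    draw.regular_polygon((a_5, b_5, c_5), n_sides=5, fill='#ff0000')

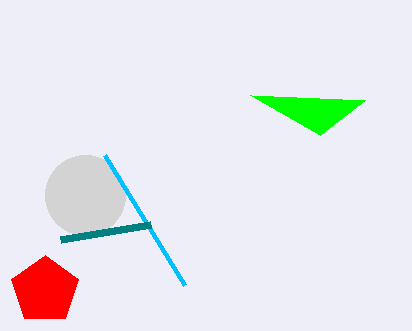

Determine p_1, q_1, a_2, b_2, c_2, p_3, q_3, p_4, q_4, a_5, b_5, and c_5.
p_1 = 320; q_1 = 135; a_2 = 85; b_2 = 195; c_2 = 40; p_3 = 185; q_3 = 285; p_4 = 150; q_4 = 225; a_5 = 45; b_5 = 290; c_5 = 35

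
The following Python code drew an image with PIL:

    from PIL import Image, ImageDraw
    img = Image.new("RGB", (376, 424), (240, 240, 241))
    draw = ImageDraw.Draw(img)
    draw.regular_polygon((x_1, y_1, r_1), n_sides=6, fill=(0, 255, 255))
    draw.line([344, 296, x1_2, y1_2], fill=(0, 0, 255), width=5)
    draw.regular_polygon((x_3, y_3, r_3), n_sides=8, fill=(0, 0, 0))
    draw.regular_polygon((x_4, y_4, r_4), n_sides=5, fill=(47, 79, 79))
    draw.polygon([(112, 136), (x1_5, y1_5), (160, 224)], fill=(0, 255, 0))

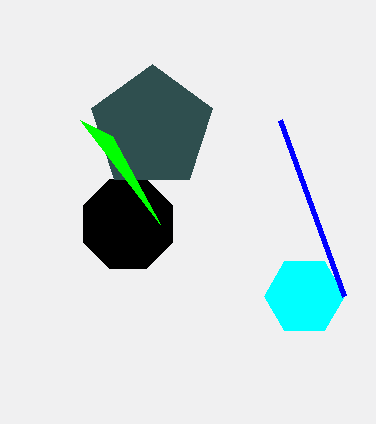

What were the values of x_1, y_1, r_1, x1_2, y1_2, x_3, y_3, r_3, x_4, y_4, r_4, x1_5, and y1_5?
x_1 = 304, y_1 = 296, r_1 = 40, x1_2 = 280, y1_2 = 120, x_3 = 128, y_3 = 224, r_3 = 48, x_4 = 152, y_4 = 128, r_4 = 64, x1_5 = 80, y1_5 = 120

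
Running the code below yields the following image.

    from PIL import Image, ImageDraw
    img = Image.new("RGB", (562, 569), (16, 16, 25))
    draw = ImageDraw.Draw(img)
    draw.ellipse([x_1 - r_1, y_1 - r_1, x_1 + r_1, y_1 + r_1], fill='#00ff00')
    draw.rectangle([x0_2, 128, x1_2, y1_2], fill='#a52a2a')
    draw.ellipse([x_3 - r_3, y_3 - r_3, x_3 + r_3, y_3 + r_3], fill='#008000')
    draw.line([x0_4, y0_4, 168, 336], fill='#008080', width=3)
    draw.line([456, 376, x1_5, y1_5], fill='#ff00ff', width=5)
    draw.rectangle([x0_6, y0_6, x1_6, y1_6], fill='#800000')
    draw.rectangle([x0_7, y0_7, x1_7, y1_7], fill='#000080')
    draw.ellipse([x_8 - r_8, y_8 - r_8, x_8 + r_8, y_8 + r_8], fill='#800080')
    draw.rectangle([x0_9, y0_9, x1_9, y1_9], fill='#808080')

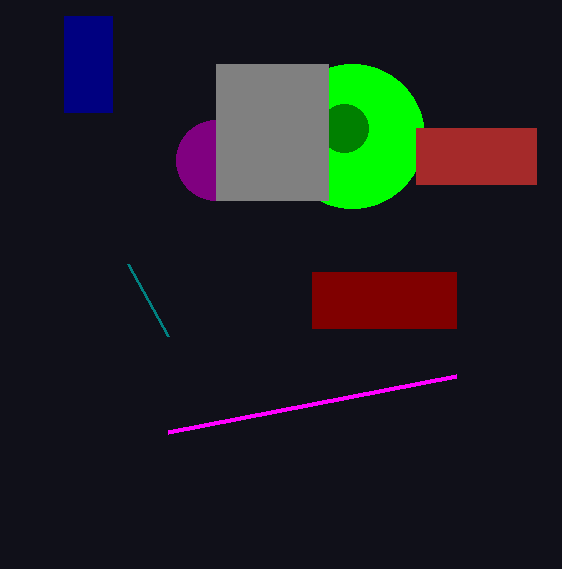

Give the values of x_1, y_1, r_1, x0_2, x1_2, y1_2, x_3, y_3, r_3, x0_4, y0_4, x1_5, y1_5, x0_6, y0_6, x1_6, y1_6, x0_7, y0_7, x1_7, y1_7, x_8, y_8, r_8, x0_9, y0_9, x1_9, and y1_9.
x_1 = 352
y_1 = 136
r_1 = 72
x0_2 = 416
x1_2 = 536
y1_2 = 184
x_3 = 344
y_3 = 128
r_3 = 24
x0_4 = 128
y0_4 = 264
x1_5 = 168
y1_5 = 432
x0_6 = 312
y0_6 = 272
x1_6 = 456
y1_6 = 328
x0_7 = 64
y0_7 = 16
x1_7 = 112
y1_7 = 112
x_8 = 216
y_8 = 160
r_8 = 40
x0_9 = 216
y0_9 = 64
x1_9 = 328
y1_9 = 200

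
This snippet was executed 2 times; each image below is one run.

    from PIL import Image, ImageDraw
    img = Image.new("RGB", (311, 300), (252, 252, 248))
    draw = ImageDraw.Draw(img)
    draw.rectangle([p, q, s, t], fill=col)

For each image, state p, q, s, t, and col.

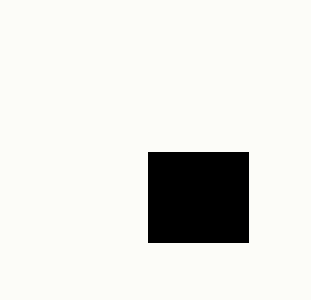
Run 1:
p = 148, q = 152, s = 248, t = 242, col = 'black'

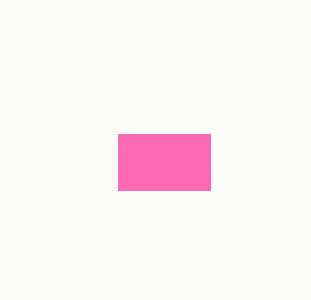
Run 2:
p = 118
q = 134
s = 210
t = 190
col = 'hotpink'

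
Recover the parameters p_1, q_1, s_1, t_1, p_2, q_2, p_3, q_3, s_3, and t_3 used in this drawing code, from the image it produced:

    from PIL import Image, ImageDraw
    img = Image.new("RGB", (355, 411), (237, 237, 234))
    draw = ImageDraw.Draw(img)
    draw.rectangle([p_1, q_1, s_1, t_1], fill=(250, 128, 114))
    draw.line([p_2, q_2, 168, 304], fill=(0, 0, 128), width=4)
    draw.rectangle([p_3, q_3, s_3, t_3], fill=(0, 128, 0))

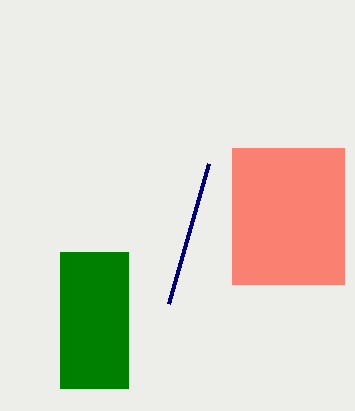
p_1 = 232
q_1 = 148
s_1 = 344
t_1 = 284
p_2 = 208
q_2 = 164
p_3 = 60
q_3 = 252
s_3 = 128
t_3 = 388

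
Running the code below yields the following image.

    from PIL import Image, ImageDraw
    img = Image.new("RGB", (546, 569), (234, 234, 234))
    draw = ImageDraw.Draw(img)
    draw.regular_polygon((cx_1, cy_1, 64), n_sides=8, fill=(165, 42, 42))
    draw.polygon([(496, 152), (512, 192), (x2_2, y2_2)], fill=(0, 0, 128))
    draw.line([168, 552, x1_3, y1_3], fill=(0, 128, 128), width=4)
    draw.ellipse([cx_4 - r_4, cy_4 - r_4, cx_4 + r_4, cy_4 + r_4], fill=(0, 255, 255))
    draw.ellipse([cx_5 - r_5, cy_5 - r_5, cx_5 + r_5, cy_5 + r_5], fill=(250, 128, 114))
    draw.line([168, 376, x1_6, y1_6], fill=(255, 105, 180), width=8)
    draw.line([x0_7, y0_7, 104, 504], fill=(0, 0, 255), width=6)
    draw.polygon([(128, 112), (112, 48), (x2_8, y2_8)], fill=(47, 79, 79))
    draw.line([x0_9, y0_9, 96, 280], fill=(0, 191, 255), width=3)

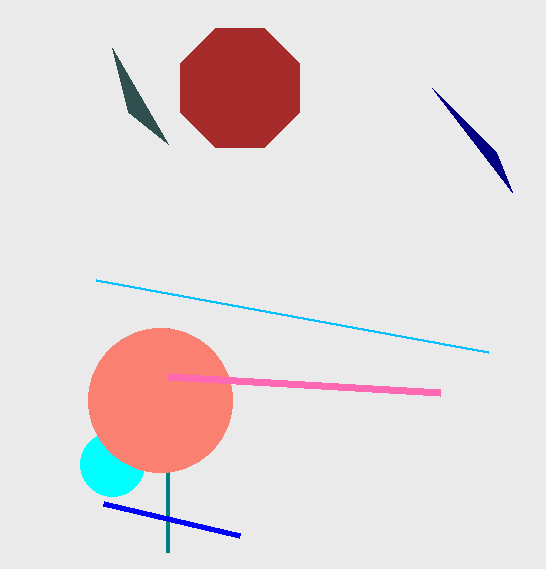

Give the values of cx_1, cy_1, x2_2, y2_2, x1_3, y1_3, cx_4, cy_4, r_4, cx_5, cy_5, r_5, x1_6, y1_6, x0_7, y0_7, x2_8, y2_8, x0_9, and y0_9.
cx_1 = 240, cy_1 = 88, x2_2 = 432, y2_2 = 88, x1_3 = 168, y1_3 = 328, cx_4 = 112, cy_4 = 464, r_4 = 32, cx_5 = 160, cy_5 = 400, r_5 = 72, x1_6 = 440, y1_6 = 392, x0_7 = 240, y0_7 = 536, x2_8 = 168, y2_8 = 144, x0_9 = 488, y0_9 = 352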